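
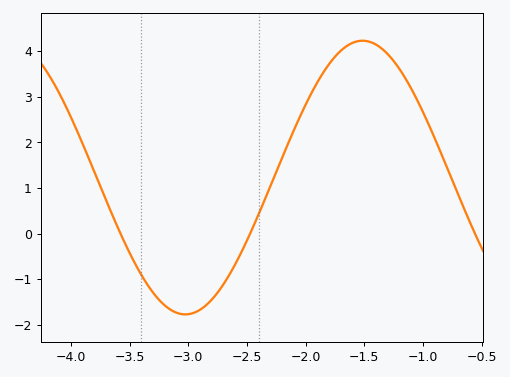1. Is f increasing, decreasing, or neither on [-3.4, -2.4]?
neither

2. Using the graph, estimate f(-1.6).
4.2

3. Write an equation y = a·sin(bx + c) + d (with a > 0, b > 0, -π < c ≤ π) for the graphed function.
y = 3sin(2.1x - 1.6) + 1.23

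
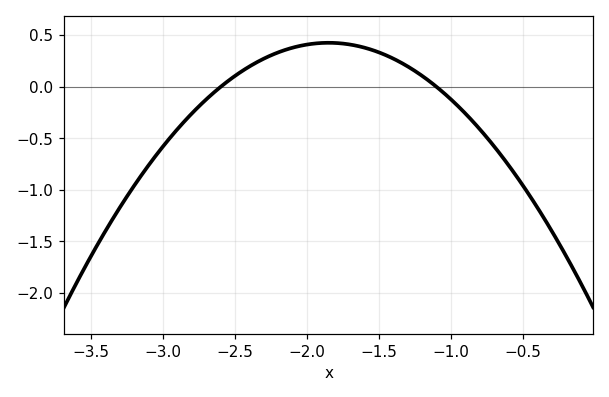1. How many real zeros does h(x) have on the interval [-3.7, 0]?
2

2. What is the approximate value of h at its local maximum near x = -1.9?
0.427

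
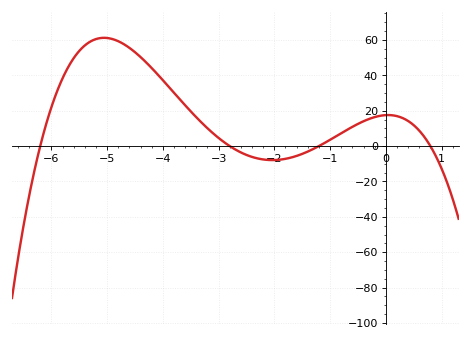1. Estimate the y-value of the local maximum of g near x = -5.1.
61.2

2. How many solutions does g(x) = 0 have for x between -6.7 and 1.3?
4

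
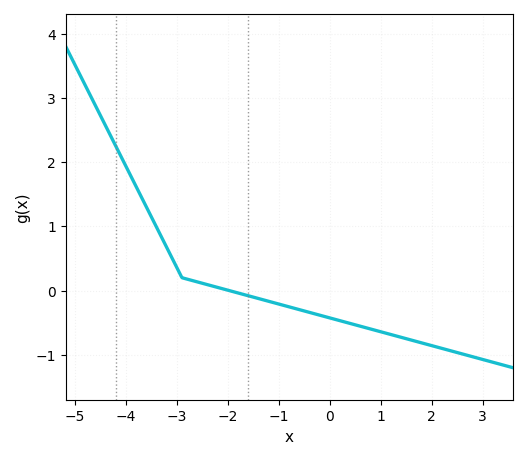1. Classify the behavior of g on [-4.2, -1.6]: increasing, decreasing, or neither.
decreasing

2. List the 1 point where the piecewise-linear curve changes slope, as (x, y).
(-2.9, 0.2)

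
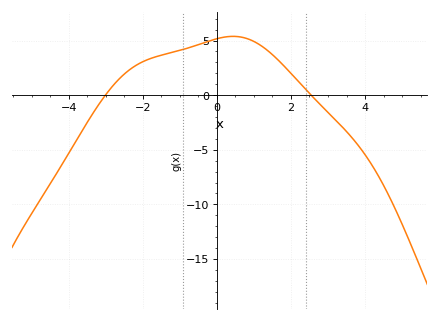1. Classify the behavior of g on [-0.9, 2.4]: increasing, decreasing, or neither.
neither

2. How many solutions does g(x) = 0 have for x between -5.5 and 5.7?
2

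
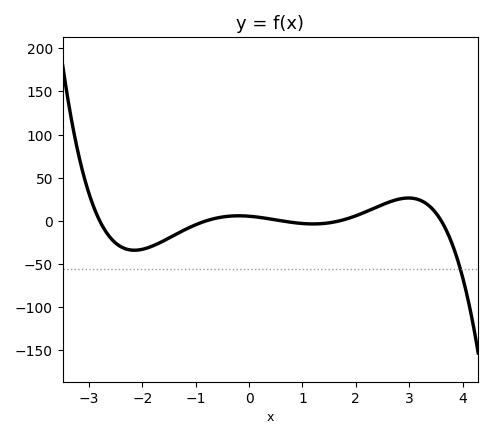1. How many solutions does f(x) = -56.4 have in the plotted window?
1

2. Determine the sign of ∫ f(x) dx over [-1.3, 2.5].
positive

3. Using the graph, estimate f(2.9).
25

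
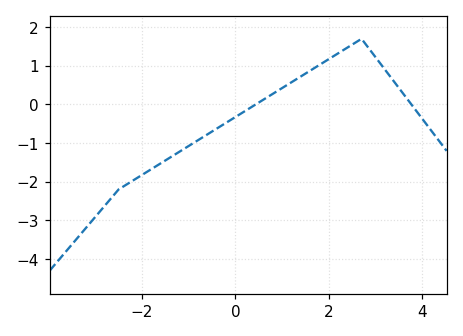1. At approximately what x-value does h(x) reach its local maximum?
2.7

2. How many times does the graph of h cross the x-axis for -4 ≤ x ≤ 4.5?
2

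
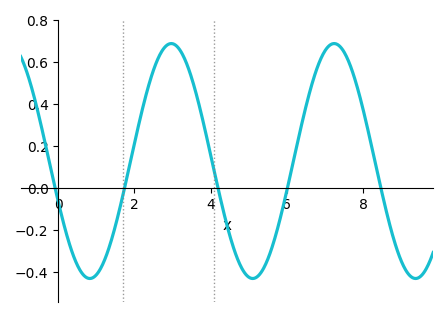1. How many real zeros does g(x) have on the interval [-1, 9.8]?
5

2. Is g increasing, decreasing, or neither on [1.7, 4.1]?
neither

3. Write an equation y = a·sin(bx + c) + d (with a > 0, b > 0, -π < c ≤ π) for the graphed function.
y = 0.56sin(1.47x - 2.79) + 0.13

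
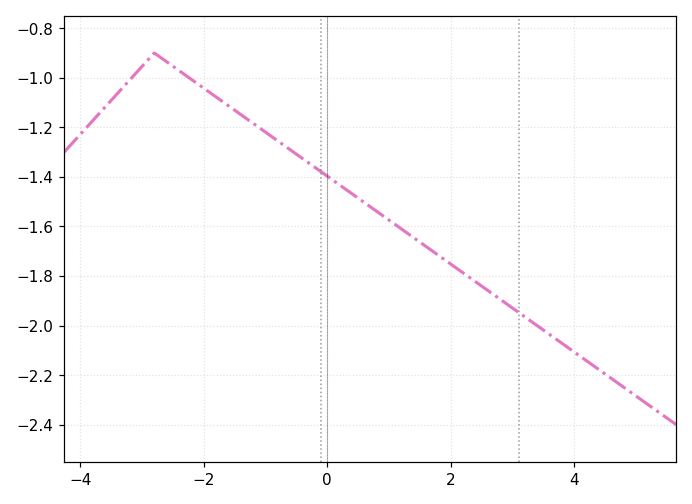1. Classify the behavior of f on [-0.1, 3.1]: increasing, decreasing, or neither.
decreasing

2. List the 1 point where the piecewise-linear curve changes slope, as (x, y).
(-2.8, -0.9)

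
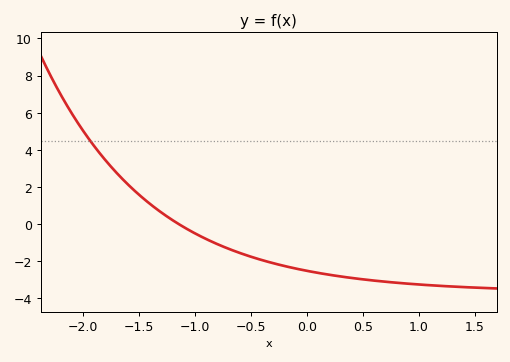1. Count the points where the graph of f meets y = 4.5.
1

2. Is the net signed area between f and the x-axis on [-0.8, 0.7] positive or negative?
negative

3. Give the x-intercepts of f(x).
-1.14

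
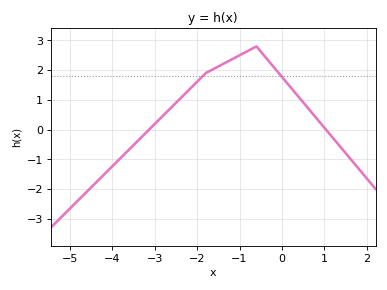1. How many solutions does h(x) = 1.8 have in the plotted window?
2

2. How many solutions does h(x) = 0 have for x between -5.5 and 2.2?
2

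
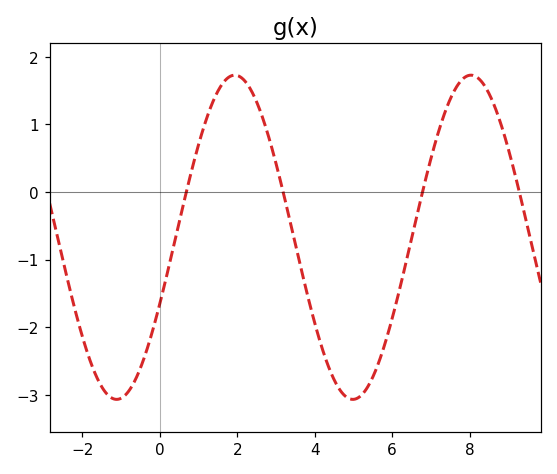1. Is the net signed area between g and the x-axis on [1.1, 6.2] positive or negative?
negative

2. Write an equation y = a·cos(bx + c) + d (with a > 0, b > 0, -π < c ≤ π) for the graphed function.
y = 2.4cos(1.03x - 1.99) - 0.67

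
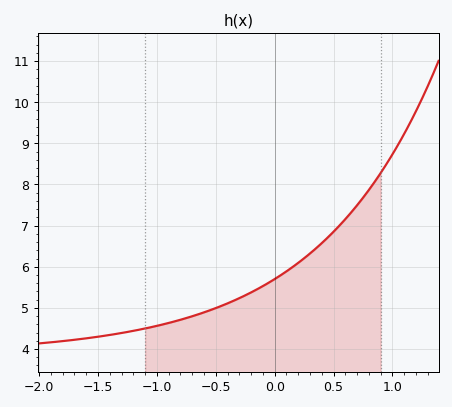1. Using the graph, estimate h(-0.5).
5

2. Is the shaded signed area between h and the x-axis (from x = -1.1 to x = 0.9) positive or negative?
positive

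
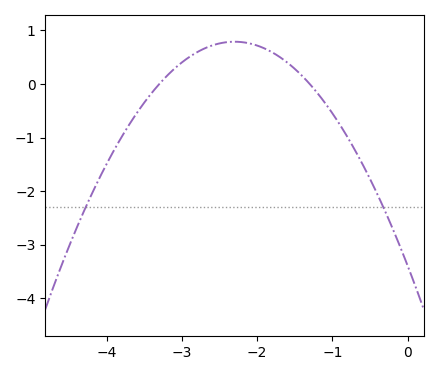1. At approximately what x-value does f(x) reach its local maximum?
-2.3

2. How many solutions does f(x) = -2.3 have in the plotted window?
2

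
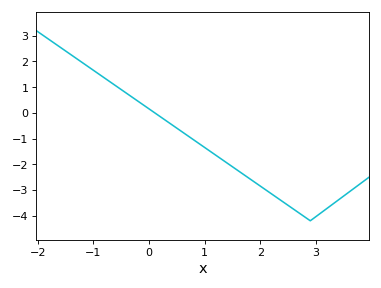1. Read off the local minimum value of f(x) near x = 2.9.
-4.2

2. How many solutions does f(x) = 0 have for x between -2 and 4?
1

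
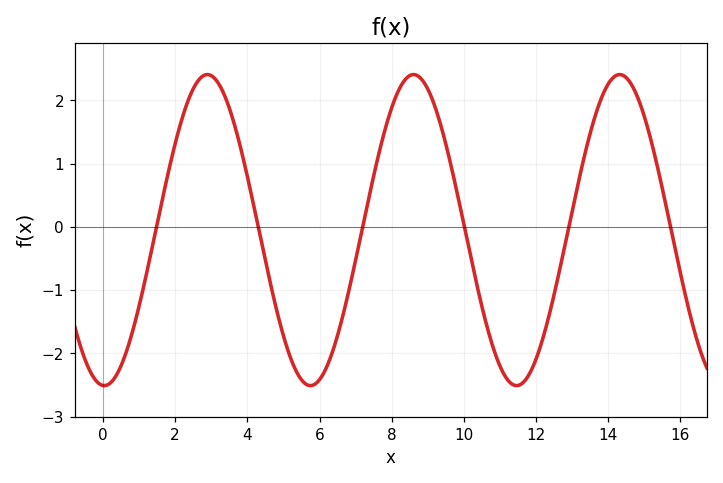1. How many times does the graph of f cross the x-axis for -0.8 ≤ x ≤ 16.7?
6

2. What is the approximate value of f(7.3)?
0.3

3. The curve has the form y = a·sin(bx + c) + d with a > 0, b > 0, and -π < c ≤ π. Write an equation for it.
y = 2.46sin(1.1x - 1.6) - 0.05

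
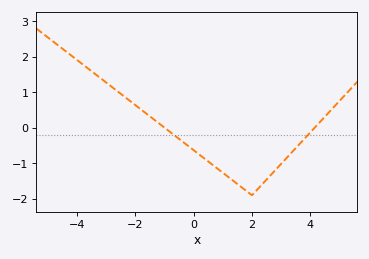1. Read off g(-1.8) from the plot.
0.52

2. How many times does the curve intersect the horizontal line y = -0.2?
2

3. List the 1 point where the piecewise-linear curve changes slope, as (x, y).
(2, -1.9)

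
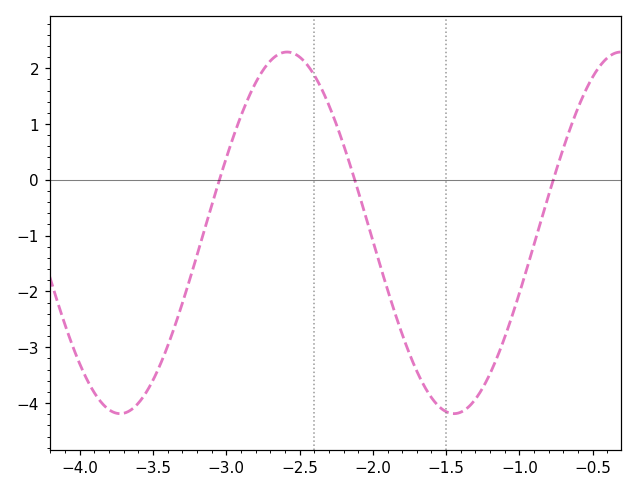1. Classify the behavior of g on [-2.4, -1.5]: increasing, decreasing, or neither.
decreasing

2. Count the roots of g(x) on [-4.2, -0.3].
3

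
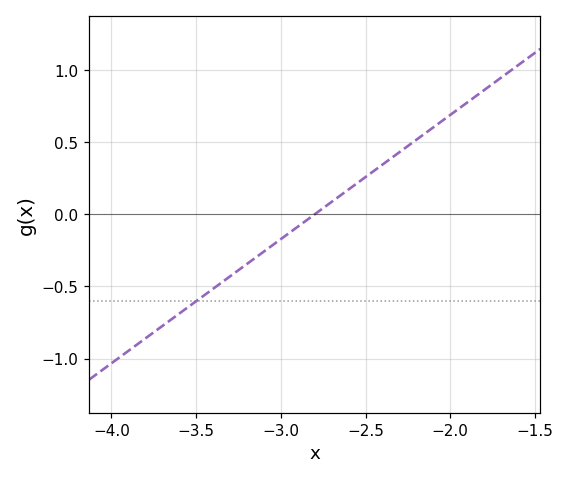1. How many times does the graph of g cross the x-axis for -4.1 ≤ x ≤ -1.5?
1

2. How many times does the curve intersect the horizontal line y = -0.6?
1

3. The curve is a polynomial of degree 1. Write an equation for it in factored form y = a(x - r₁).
y = 0.86(x + 2.8)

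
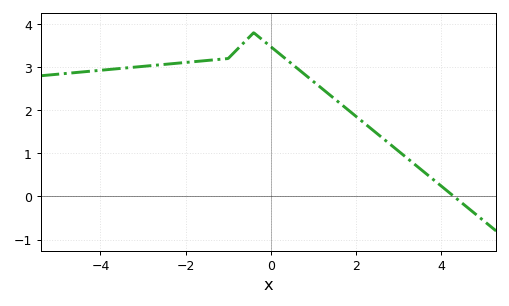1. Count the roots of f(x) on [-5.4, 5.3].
1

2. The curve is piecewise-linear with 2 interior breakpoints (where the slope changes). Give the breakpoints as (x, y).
(-1, 3.2); (-0.4, 3.8)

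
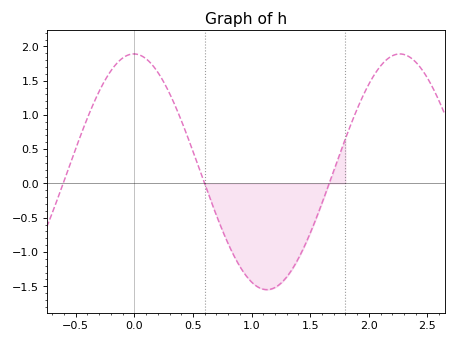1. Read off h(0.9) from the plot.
-1.21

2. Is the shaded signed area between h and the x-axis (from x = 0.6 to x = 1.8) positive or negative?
negative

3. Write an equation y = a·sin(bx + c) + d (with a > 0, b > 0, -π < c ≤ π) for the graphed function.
y = 1.72sin(2.77x + 1.58) + 0.17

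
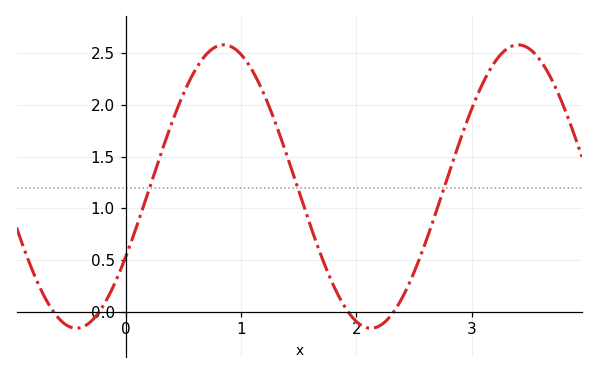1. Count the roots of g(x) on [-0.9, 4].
4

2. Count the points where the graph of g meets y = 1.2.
3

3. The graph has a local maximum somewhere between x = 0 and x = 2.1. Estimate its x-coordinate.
0.851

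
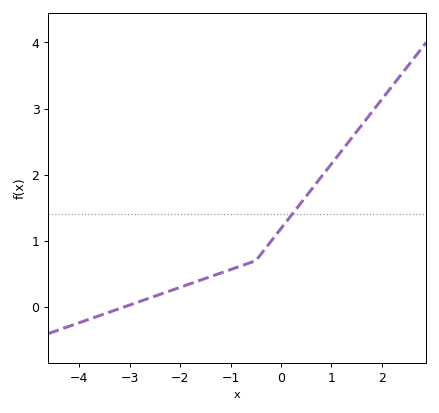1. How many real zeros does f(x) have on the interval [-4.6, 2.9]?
1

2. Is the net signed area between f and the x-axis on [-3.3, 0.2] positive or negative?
positive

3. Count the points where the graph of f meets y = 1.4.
1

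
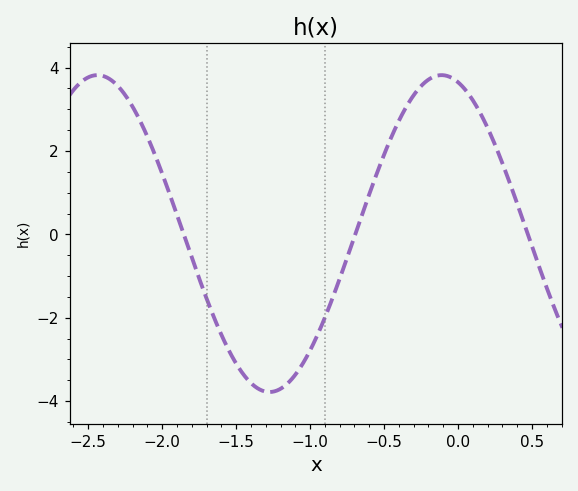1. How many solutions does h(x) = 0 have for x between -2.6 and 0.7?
3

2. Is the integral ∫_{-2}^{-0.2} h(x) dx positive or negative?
negative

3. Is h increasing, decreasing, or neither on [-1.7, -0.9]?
neither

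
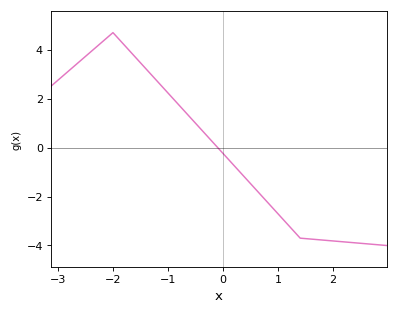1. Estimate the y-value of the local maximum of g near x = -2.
4.7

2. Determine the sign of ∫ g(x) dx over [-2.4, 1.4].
positive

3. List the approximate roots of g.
-0.098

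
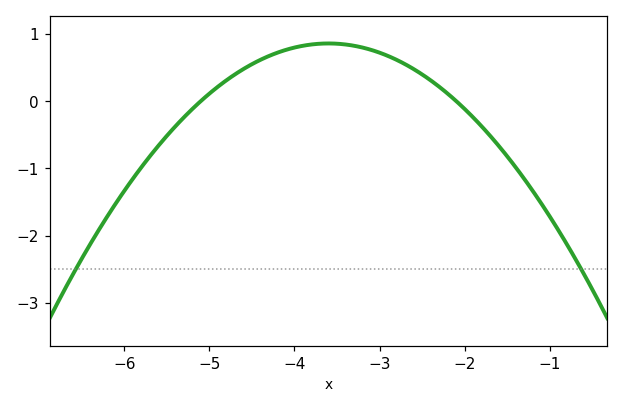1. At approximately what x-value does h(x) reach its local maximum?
-3.6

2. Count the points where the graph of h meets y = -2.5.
2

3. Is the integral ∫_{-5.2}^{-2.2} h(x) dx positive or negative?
positive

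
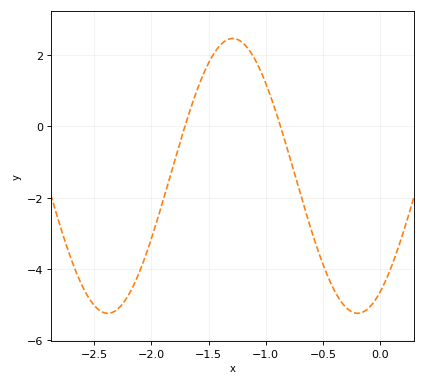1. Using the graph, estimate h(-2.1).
-4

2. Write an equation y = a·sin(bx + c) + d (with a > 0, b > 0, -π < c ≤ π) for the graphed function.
y = 3.86sin(2.9x - 1) - 1.39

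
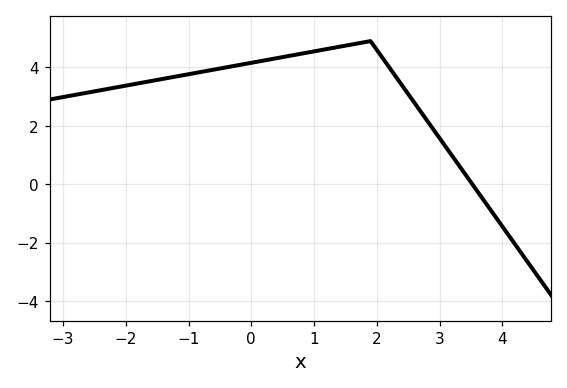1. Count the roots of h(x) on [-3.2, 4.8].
1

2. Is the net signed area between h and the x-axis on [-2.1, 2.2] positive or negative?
positive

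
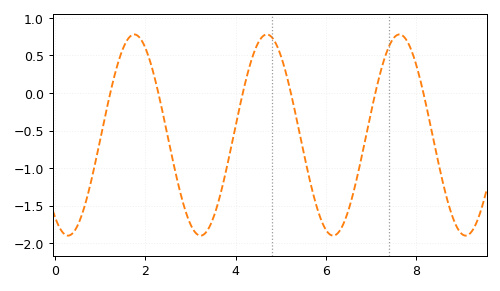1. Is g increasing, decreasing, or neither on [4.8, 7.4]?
neither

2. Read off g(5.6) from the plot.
-1.05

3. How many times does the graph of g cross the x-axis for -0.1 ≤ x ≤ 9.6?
6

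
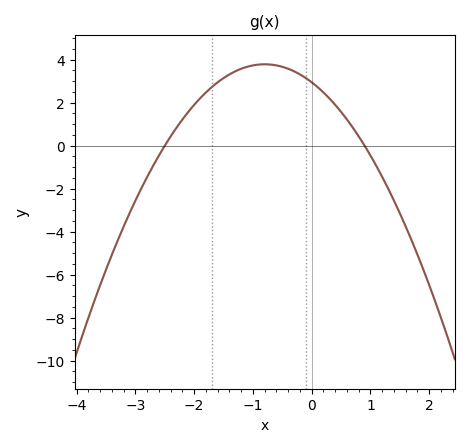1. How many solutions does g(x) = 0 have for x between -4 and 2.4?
2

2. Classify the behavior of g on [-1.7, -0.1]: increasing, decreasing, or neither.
neither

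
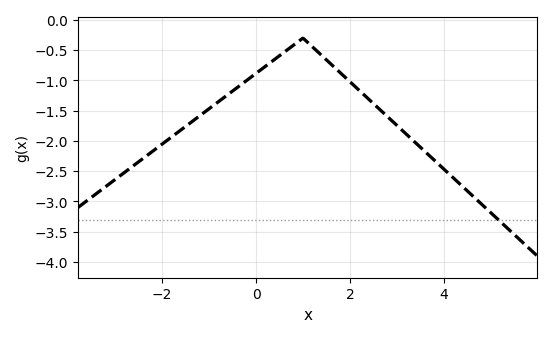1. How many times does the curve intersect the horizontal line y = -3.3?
1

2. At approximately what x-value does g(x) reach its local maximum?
1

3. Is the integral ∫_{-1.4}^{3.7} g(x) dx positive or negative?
negative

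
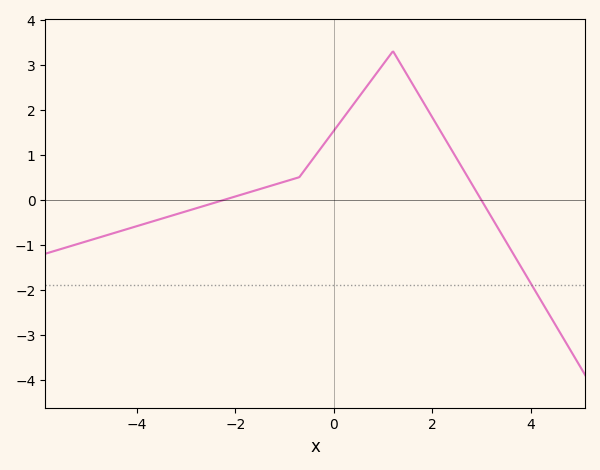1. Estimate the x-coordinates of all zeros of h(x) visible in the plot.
-2.22, 2.99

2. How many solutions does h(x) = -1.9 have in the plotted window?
1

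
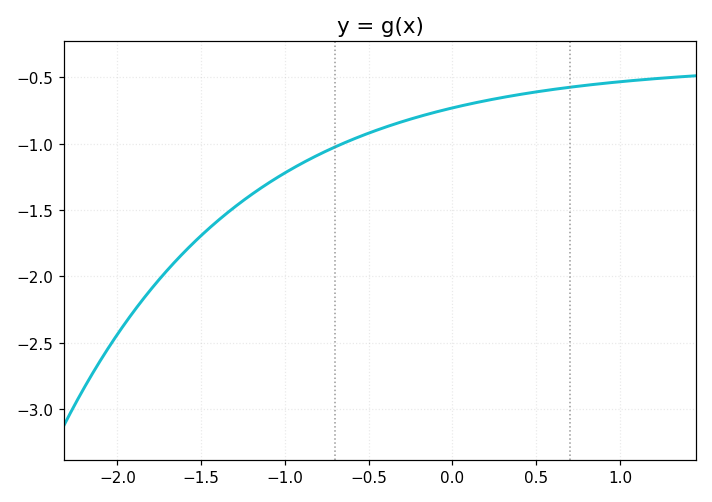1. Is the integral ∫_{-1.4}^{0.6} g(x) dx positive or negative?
negative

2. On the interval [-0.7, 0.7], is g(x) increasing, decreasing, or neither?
increasing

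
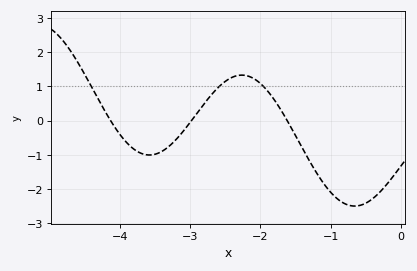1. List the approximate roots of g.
-4.13, -2.98, -1.62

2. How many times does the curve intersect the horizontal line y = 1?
3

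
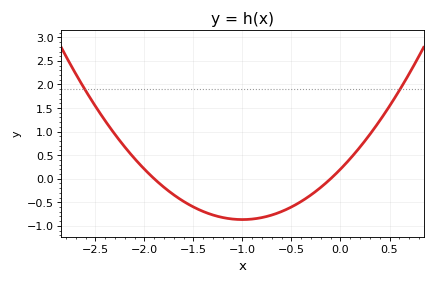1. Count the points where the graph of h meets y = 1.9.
2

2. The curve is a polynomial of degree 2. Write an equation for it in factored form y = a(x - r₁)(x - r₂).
y = 1.07(x + 1.9)(x + 0.1)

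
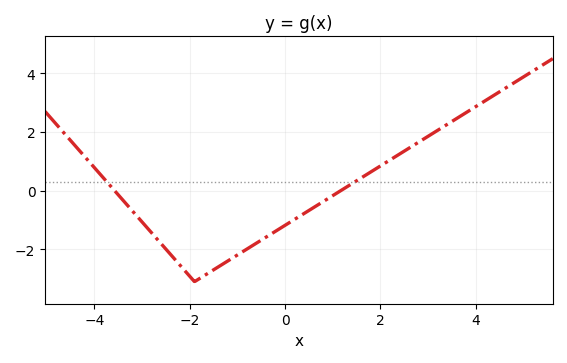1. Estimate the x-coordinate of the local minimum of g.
-1.9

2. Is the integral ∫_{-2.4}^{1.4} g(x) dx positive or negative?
negative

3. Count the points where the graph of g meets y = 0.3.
2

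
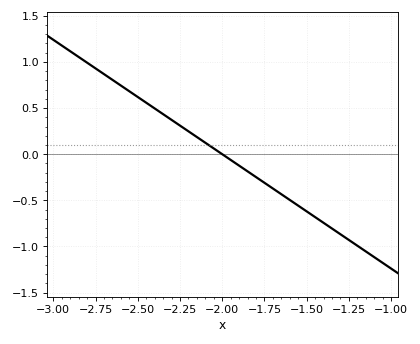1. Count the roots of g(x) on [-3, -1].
1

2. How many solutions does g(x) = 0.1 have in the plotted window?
1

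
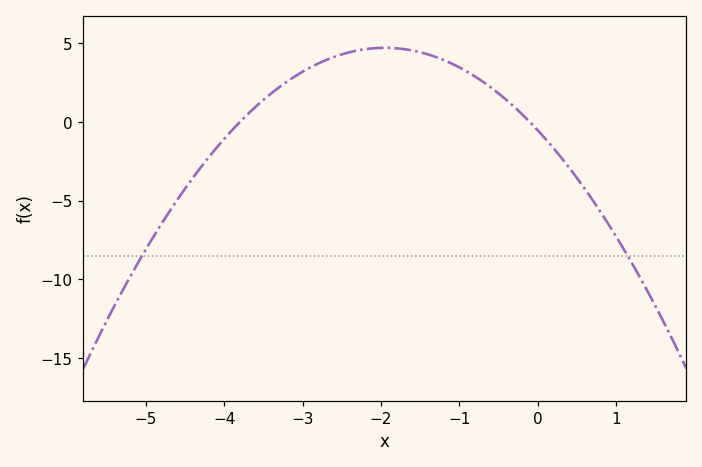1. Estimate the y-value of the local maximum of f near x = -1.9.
4.5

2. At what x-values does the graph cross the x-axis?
-3.8, -0.2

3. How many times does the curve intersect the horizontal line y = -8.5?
2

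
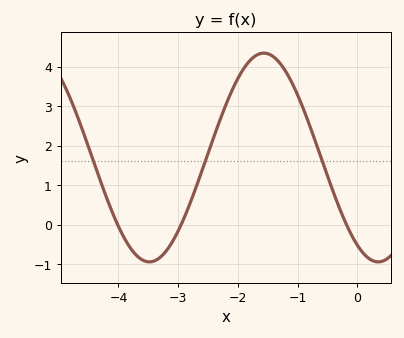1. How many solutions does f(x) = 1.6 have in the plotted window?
3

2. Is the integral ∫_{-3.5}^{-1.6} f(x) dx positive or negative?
positive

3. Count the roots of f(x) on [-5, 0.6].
3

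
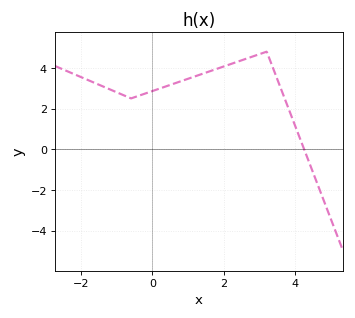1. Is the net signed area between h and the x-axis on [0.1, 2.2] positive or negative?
positive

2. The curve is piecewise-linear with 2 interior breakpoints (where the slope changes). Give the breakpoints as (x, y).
(-0.6, 2.5); (3.2, 4.8)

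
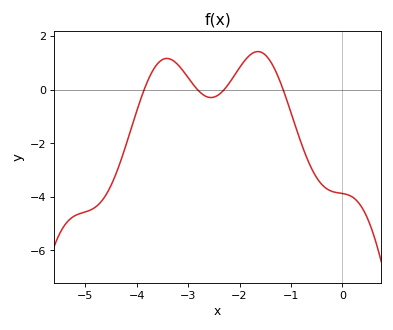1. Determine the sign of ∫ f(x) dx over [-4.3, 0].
negative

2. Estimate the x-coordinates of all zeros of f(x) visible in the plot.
-3.9, -2.8, -2.3, -1.2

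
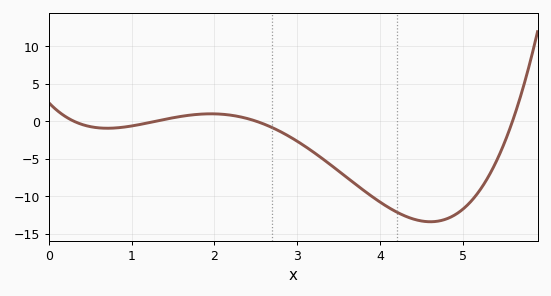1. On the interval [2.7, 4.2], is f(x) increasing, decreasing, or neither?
decreasing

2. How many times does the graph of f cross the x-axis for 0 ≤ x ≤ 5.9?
4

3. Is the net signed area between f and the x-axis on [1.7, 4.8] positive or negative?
negative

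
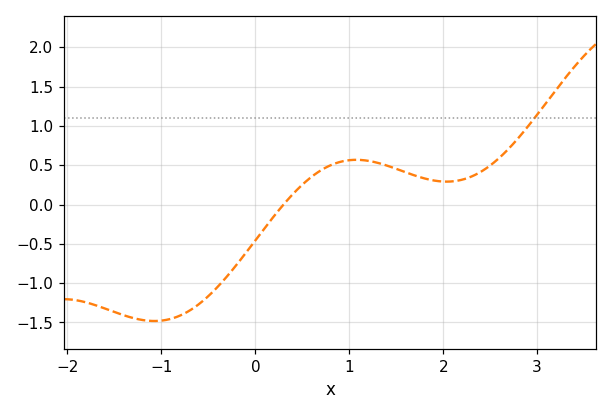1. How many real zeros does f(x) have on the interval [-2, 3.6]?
1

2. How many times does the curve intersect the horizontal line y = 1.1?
1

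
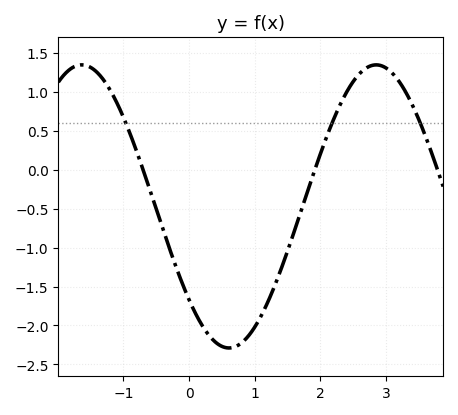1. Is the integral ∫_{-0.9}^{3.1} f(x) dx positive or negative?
negative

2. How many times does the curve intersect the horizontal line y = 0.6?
3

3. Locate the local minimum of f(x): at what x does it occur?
0.6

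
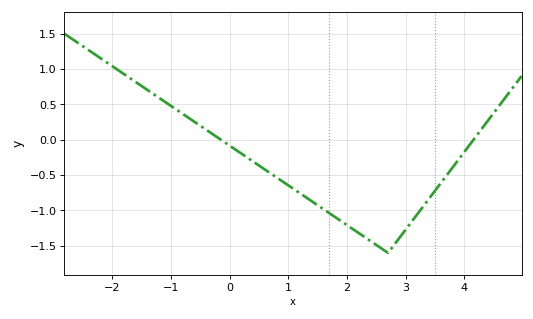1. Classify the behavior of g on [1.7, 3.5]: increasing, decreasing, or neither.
neither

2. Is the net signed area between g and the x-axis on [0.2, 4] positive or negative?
negative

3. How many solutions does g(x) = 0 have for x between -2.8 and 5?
2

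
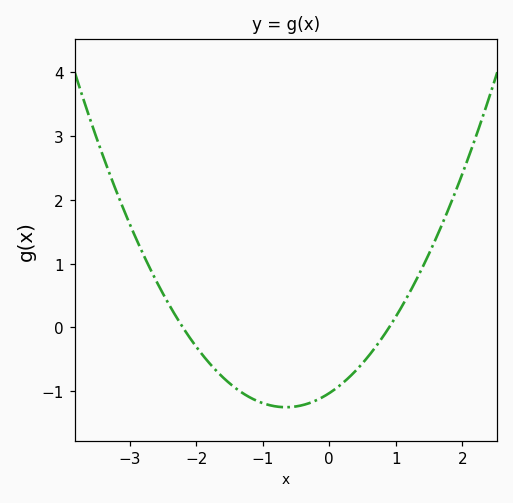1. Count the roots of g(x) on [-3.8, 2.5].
2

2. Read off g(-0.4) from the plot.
-1.22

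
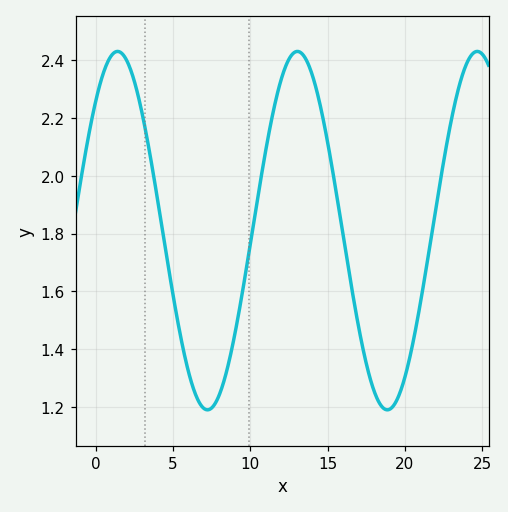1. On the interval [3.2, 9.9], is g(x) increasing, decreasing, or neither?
neither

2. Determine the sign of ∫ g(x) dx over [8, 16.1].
positive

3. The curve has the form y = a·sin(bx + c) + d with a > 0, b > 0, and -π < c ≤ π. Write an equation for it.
y = 0.62sin(0.54x + 0.812) + 1.81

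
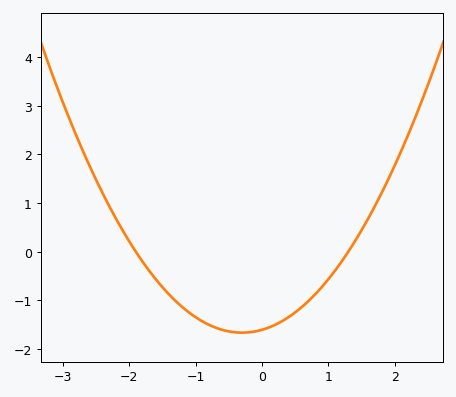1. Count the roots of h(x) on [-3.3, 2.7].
2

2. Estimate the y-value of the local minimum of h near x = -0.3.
-1.7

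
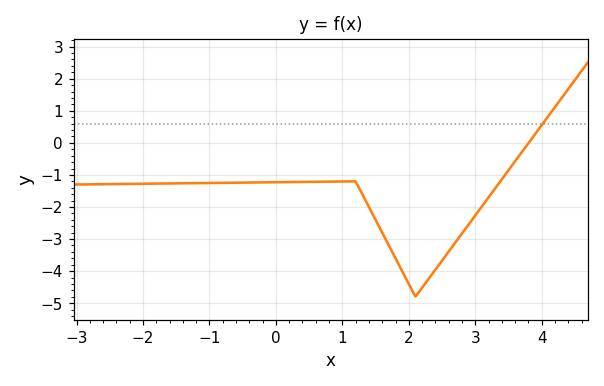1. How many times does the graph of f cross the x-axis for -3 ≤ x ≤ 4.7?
1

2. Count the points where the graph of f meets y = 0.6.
1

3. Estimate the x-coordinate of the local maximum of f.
1.2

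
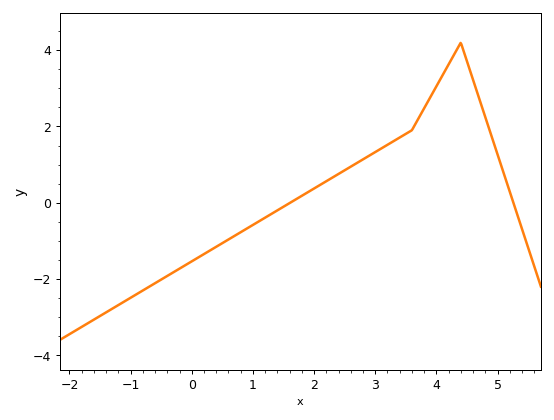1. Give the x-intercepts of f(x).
1.6, 5.2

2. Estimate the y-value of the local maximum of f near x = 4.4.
4.2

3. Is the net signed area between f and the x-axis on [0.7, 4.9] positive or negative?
positive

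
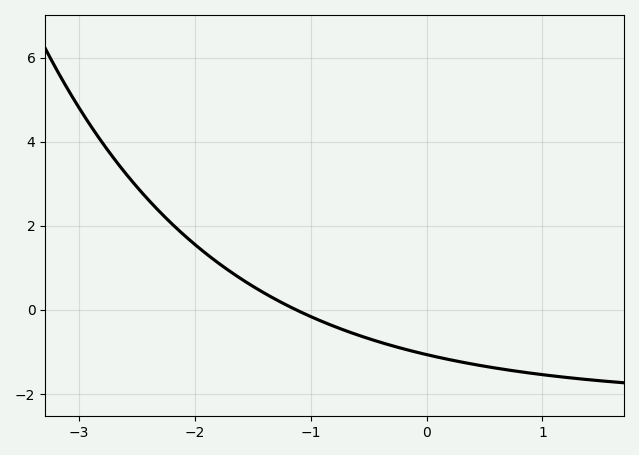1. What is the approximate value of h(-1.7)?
1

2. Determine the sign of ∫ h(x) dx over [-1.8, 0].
negative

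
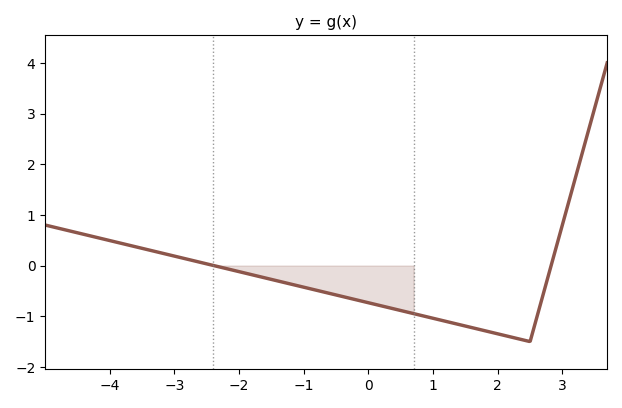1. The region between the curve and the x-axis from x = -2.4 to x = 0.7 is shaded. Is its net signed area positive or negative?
negative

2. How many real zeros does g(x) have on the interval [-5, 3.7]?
2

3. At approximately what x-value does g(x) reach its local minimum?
2.5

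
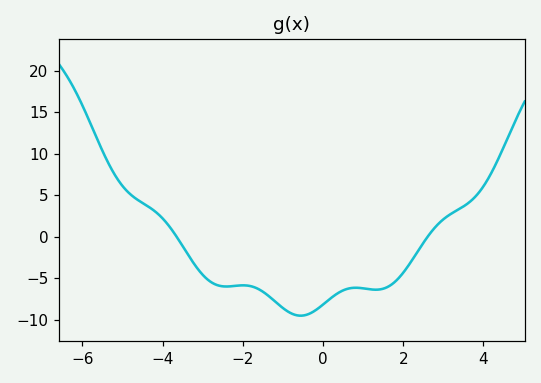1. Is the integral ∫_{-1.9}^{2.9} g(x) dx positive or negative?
negative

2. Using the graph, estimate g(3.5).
3.5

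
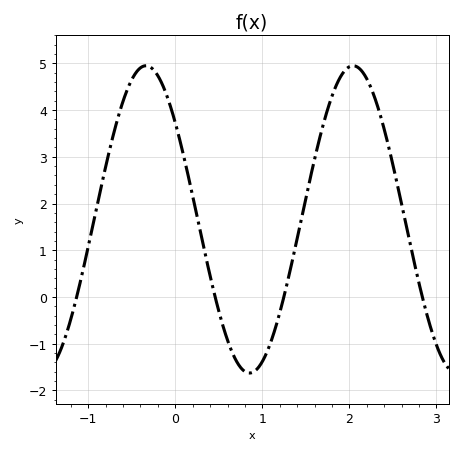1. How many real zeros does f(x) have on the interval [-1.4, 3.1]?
4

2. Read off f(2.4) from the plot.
3.6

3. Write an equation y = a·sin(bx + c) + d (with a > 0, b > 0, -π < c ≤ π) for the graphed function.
y = 3.29sin(2.6x + 2.5) + 1.66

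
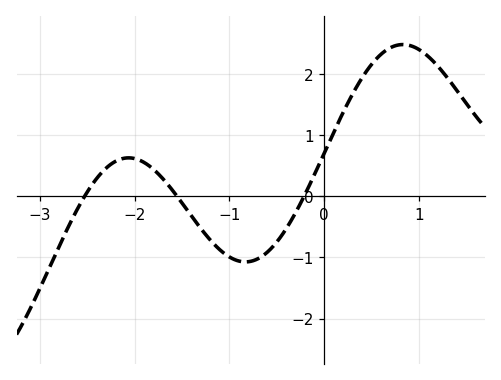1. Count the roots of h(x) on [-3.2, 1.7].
3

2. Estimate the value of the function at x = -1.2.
-0.719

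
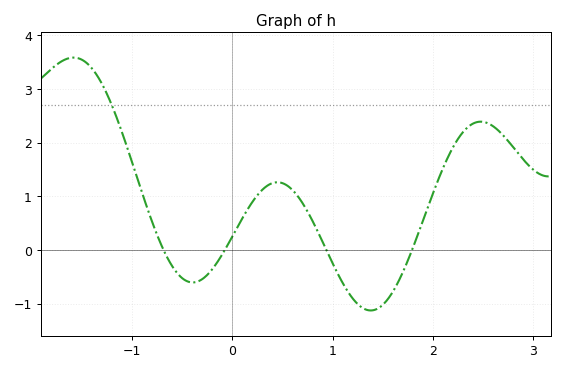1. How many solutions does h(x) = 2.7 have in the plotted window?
1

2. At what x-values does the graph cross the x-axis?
-0.7, -0.1, 0.9, 1.8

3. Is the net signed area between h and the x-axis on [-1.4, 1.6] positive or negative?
positive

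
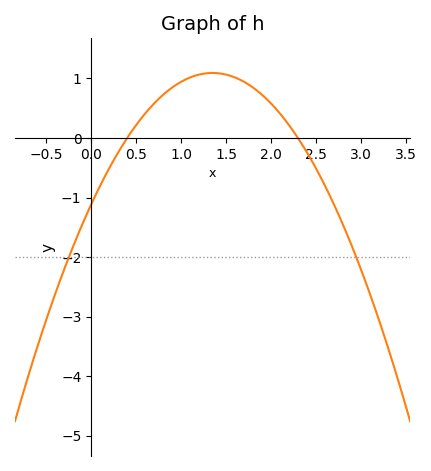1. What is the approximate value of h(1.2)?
1.06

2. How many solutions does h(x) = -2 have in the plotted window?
2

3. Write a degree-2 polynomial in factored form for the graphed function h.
y = -1.21(x - 0.4)(x - 2.3)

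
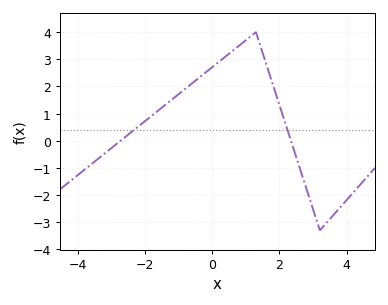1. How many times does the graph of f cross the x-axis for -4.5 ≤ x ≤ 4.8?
2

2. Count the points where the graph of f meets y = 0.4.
2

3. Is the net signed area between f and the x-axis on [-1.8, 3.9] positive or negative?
positive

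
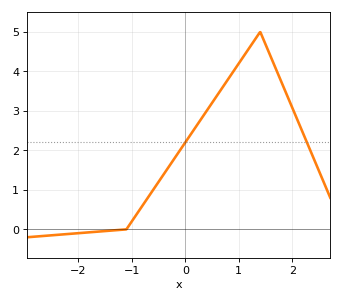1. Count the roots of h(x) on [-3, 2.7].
1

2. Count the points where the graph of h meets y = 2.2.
2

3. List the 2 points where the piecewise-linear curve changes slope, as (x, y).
(-1.1, 0); (1.4, 5)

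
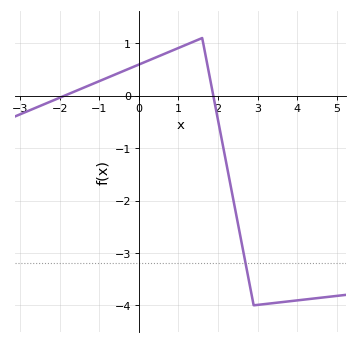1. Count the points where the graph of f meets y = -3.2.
1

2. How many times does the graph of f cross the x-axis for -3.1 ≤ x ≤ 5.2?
2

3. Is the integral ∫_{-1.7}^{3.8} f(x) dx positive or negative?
negative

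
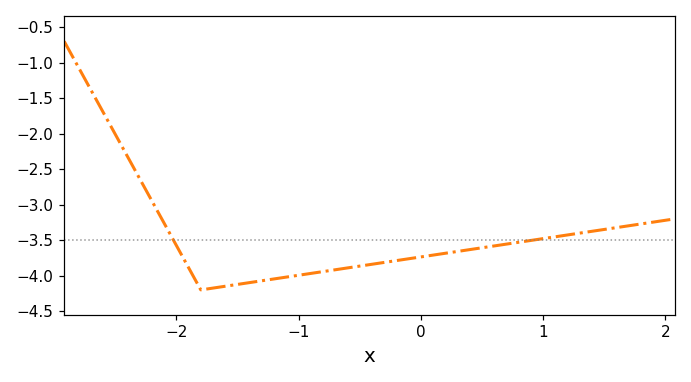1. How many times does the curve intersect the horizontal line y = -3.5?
2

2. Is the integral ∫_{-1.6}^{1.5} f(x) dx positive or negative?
negative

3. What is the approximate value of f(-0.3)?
-3.81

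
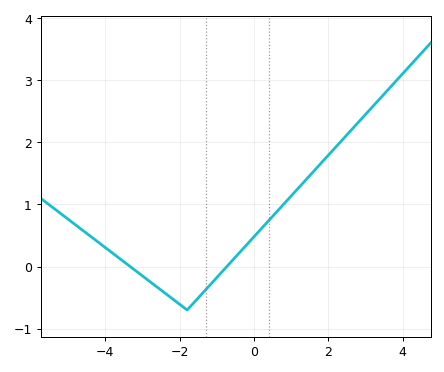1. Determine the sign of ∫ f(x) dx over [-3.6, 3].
positive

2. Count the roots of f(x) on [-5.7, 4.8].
2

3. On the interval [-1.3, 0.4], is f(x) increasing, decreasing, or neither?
increasing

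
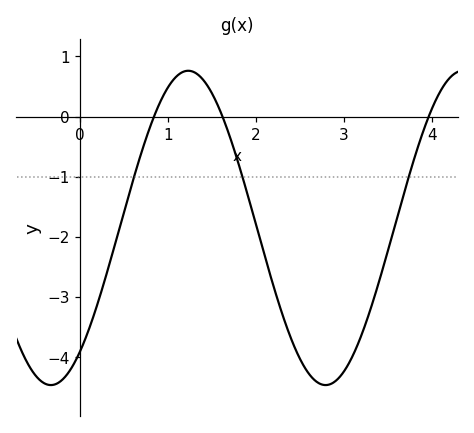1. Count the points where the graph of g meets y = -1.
3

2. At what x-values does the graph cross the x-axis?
0.839, 1.62, 3.97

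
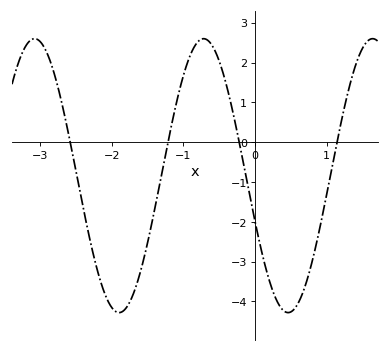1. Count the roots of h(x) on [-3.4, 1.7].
4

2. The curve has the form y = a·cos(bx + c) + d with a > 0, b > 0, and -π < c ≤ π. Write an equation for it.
y = 3.44cos(2.66x + 1.91) - 0.84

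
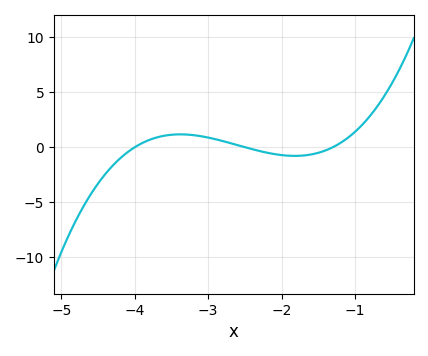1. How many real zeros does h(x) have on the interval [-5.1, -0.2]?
3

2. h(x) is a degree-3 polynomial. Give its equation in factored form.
y = 1.03(x + 4)(x + 2.5)(x + 1.3)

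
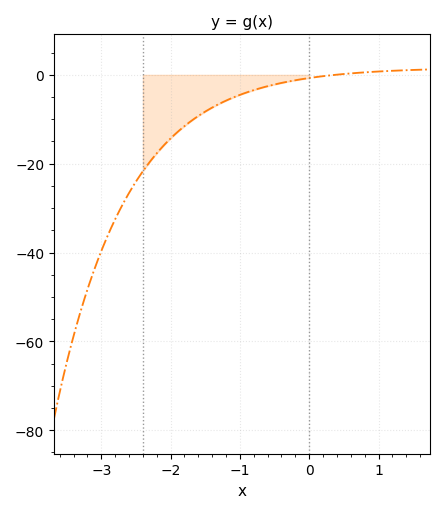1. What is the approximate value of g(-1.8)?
-12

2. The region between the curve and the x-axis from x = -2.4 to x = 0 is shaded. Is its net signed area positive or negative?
negative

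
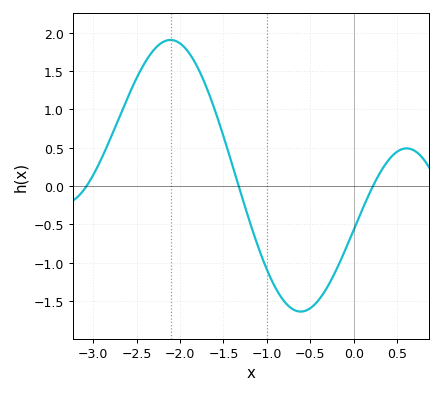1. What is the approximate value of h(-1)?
-1.09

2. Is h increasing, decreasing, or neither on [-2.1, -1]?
decreasing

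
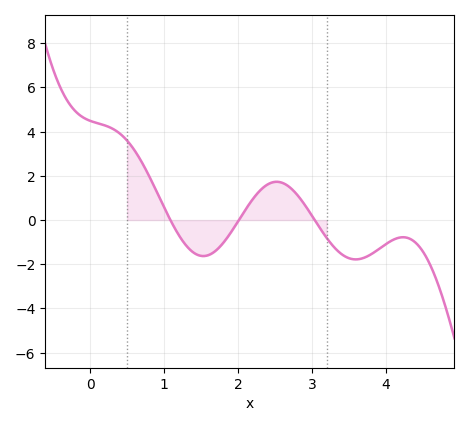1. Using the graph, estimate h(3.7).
-1.71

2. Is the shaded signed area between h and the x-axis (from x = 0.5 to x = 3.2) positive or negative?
positive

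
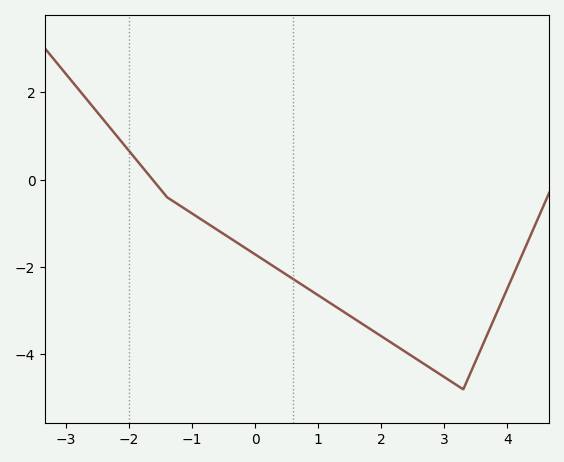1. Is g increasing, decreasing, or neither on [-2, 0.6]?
decreasing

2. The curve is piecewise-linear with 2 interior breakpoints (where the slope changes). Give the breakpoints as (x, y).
(-1.4, -0.4); (3.3, -4.8)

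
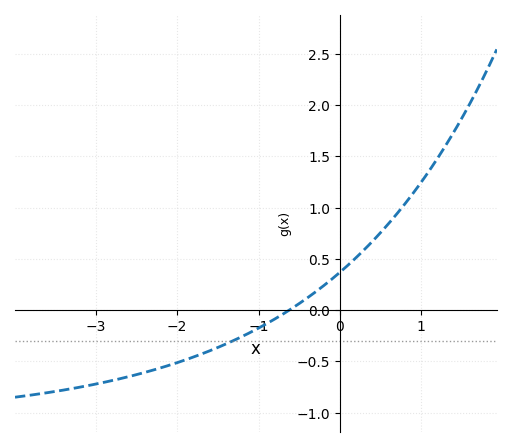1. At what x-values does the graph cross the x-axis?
-0.6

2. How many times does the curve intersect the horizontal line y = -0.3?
1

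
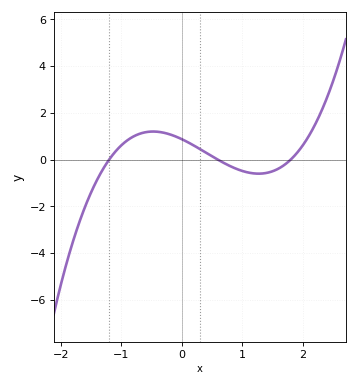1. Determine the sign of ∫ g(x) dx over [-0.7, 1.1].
positive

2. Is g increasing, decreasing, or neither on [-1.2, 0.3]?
neither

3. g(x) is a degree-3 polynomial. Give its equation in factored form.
y = 0.68(x + 1.2)(x - 0.6)(x - 1.8)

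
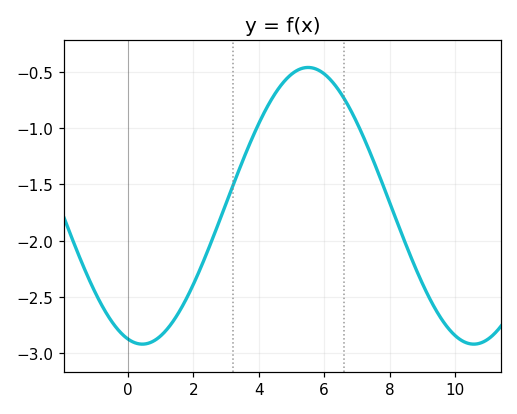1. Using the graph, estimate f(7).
-0.952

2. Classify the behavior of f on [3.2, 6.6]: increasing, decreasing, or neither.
neither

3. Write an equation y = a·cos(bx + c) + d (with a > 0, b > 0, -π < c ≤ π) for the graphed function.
y = 1.23cos(0.62x + 2.87) - 1.69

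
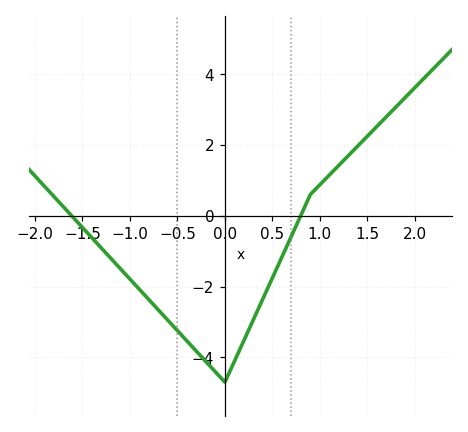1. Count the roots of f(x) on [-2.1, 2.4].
2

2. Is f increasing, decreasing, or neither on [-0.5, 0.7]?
neither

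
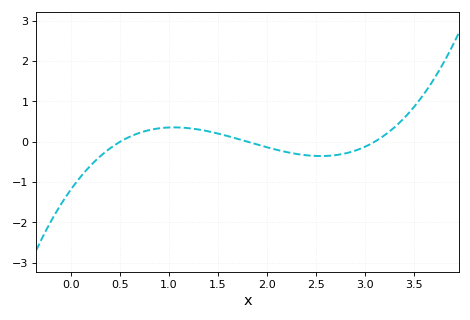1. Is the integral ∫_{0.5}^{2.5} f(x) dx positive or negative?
positive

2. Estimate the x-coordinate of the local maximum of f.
1.05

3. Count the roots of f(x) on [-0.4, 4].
3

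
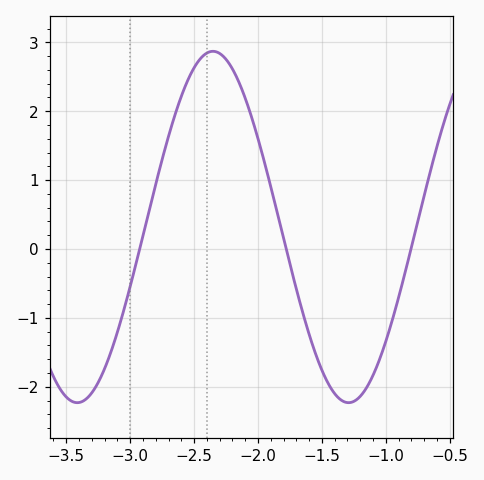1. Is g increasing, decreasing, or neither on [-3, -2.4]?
increasing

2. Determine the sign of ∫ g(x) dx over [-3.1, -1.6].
positive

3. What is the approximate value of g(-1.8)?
0.2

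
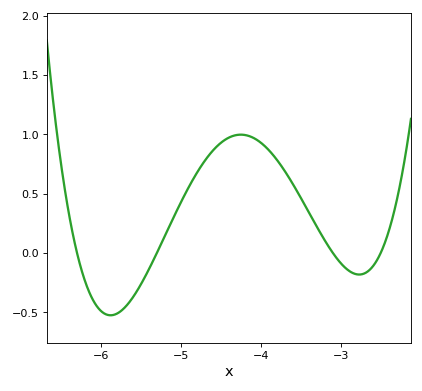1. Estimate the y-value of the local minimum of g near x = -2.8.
-0.183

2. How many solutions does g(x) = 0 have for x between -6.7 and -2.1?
4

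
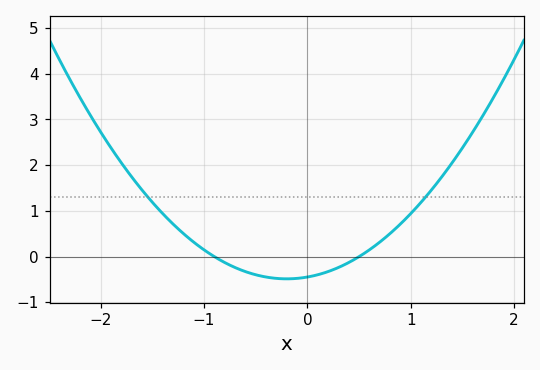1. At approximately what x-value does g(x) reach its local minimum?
-0.2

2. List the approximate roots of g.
-0.9, 0.5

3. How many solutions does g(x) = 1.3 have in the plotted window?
2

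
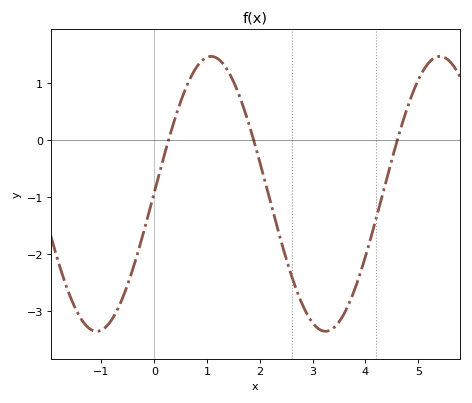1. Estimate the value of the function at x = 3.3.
-3.3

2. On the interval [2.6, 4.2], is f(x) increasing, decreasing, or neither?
neither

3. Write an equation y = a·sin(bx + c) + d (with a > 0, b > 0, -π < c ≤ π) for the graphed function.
y = 2.41sin(1.4x + 0.01) - 0.94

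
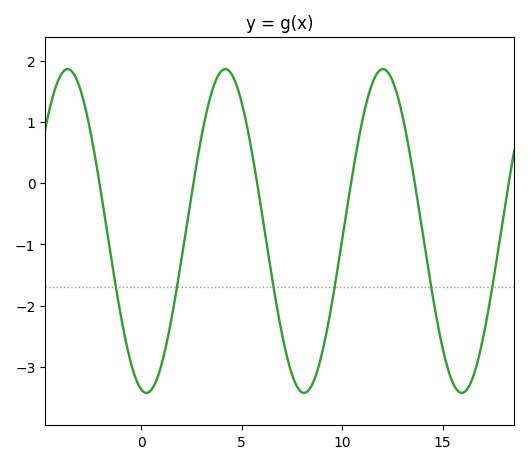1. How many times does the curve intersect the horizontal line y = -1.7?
6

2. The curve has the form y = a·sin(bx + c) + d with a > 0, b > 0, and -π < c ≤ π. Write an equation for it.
y = 2.65sin(0.8x - 1.8) - 0.78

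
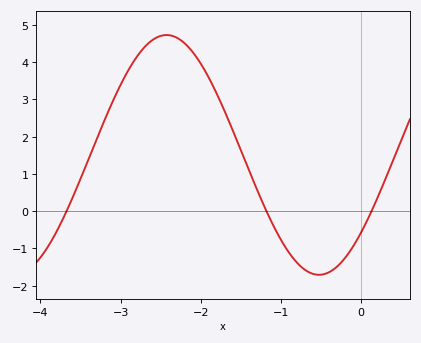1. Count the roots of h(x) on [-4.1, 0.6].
3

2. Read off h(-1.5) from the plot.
1.6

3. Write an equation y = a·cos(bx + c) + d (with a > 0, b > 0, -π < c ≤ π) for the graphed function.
y = 3.22cos(1.6x - 2.3) + 1.51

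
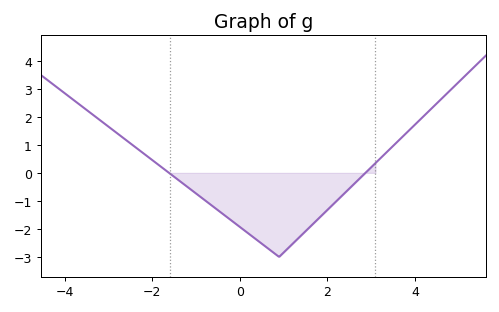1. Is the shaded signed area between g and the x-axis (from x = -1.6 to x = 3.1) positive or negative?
negative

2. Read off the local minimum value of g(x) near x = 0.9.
-3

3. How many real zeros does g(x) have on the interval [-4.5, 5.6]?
2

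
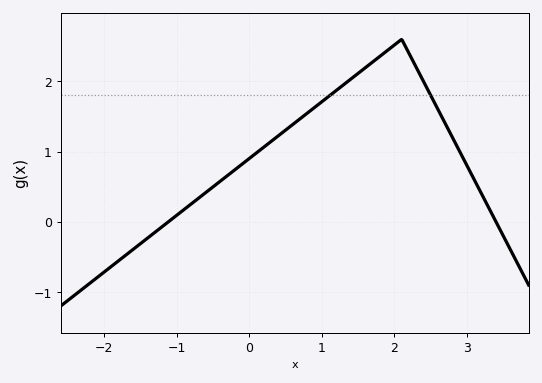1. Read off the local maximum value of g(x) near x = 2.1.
2.6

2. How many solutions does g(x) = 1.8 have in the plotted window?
2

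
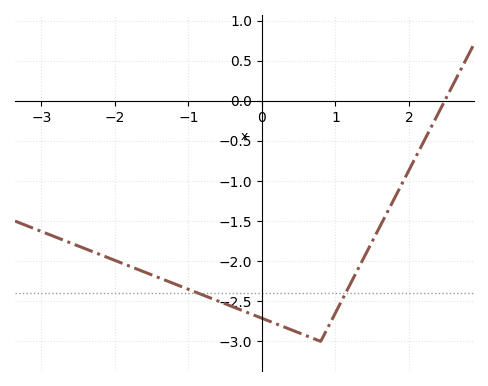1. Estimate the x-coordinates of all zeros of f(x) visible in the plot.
2.5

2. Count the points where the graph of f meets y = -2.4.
2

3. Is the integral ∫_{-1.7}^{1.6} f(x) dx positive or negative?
negative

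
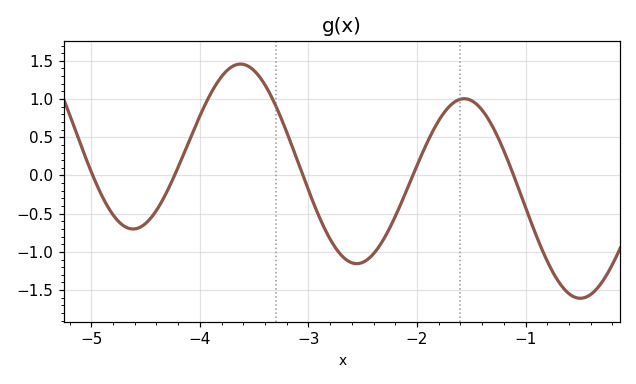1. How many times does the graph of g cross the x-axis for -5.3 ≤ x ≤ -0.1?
5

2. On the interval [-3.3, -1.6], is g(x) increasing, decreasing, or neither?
neither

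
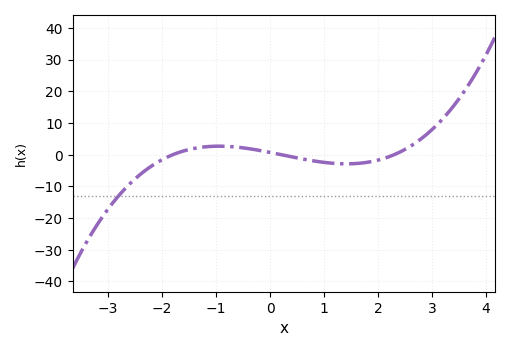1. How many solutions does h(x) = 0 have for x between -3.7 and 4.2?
3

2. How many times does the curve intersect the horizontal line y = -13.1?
1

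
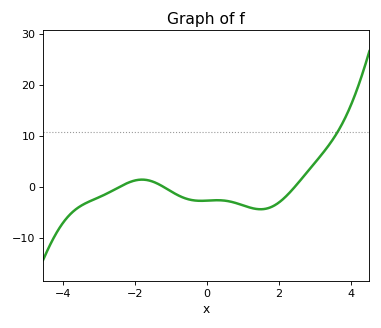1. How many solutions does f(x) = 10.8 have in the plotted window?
1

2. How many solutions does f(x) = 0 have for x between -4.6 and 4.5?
3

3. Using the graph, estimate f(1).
-4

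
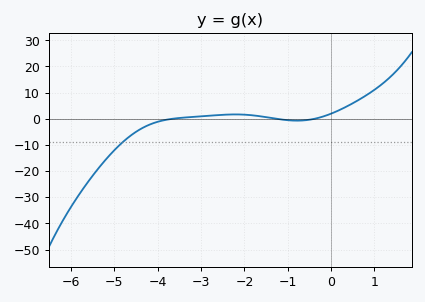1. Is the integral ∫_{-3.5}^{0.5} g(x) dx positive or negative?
positive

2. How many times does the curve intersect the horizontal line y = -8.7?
1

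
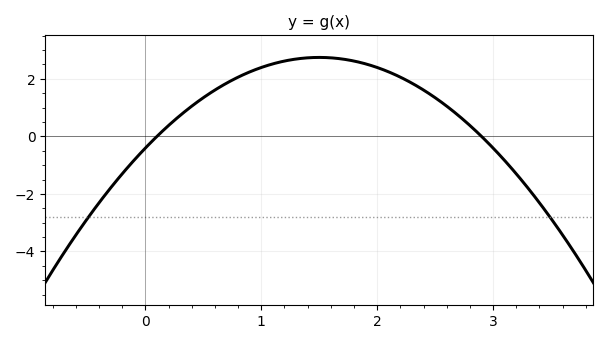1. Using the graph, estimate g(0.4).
1.05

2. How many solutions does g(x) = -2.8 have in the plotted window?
2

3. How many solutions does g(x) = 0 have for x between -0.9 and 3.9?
2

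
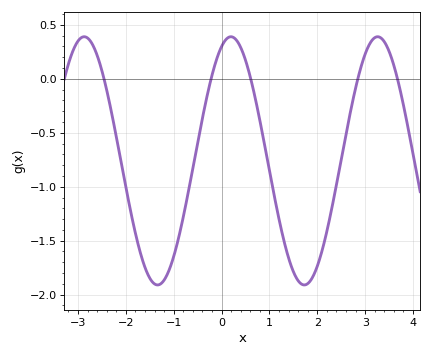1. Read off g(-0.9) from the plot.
-1.5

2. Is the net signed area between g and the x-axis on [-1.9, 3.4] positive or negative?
negative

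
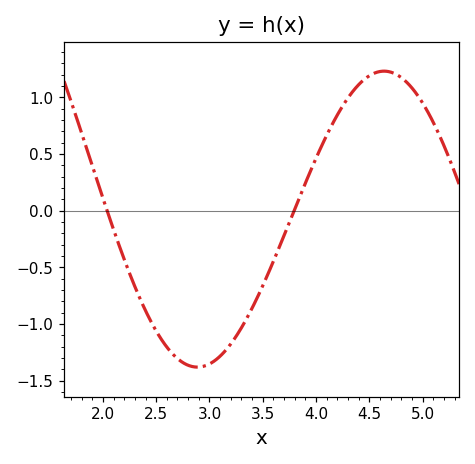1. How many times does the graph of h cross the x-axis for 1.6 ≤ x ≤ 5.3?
2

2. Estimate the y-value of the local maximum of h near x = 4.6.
1.25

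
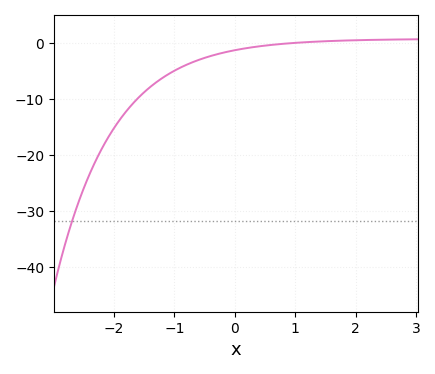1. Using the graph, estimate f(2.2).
1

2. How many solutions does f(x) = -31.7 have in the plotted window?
1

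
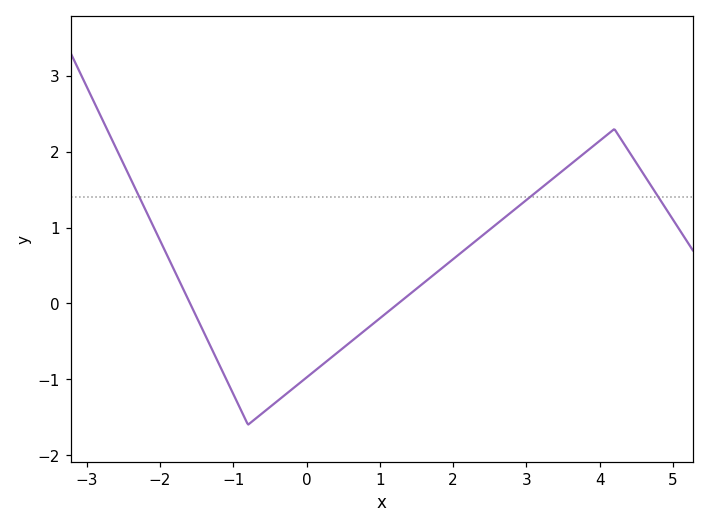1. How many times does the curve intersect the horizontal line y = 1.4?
3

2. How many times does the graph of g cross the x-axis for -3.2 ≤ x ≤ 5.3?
2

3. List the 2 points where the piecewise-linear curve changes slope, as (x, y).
(-0.8, -1.6); (4.2, 2.3)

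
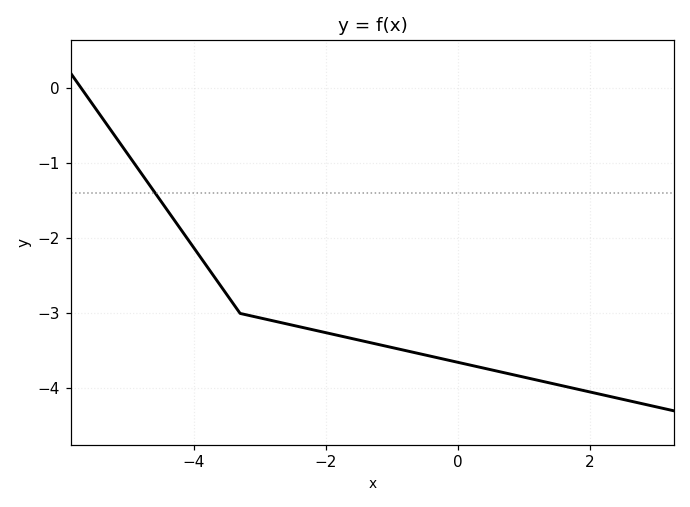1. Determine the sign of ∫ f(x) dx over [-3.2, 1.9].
negative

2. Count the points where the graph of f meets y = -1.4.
1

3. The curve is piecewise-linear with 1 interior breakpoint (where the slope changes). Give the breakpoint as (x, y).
(-3.3, -3)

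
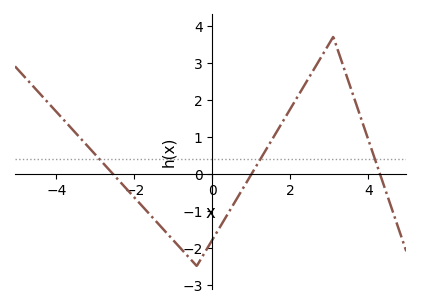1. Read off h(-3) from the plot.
0.5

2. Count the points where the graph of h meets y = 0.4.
3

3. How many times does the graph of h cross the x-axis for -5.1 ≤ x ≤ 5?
3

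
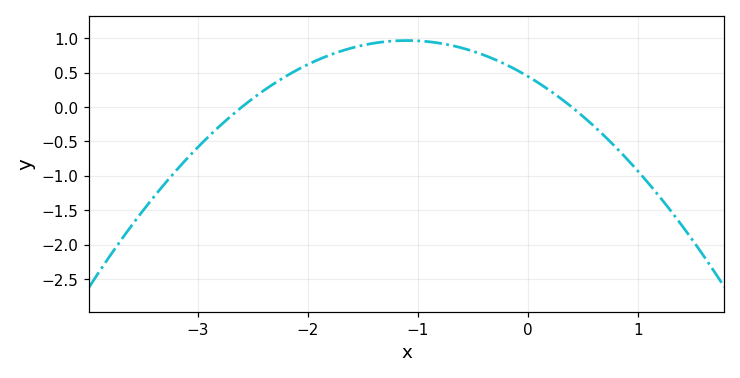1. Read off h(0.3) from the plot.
0.1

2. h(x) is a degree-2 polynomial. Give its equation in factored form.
y = -0.43(x + 2.6)(x - 0.4)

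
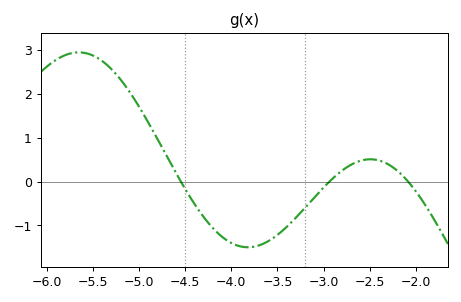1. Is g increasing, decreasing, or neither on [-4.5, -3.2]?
neither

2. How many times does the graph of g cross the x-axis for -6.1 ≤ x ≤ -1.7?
3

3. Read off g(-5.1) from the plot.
2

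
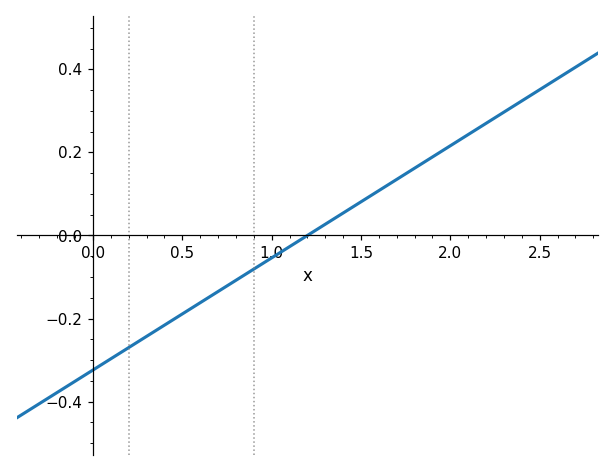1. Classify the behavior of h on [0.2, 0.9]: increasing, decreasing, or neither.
increasing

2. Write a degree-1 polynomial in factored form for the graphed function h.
y = 0.27(x - 1.2)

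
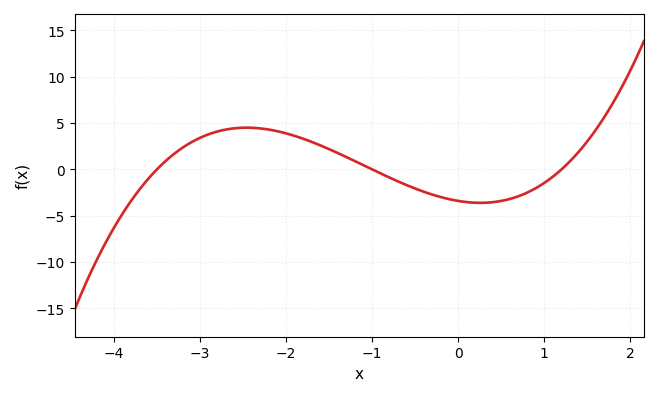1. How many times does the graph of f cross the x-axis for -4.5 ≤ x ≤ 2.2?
3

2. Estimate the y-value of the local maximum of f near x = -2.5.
4.5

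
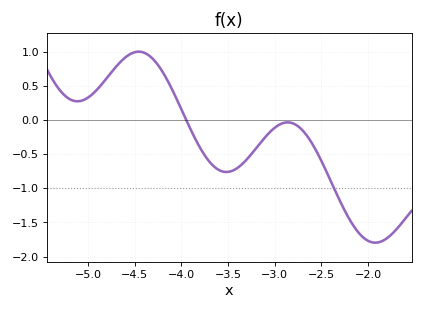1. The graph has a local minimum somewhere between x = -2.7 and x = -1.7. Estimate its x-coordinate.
-1.9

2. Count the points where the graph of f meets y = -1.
1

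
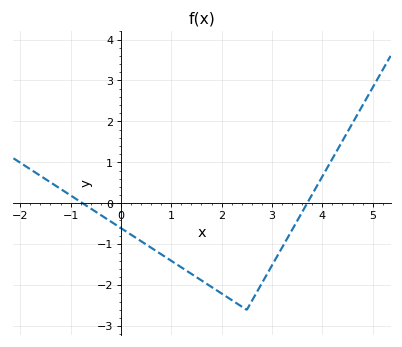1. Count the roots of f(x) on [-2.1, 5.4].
2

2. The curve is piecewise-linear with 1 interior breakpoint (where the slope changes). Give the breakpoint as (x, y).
(2.5, -2.6)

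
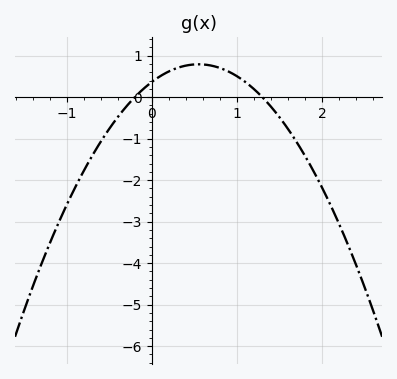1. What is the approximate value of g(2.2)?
-3.05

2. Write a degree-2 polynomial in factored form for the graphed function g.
y = -1.41(x + 0.2)(x - 1.3)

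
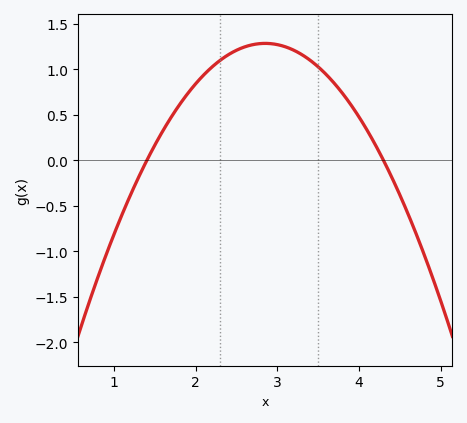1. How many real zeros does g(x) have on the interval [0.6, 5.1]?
2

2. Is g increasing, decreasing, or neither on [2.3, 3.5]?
neither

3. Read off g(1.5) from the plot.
0.171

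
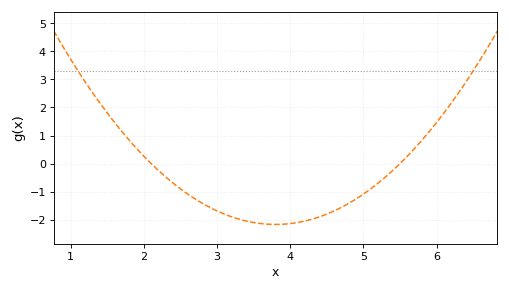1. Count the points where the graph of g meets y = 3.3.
2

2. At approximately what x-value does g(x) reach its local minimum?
3.8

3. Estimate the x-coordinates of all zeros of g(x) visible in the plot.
2.1, 5.5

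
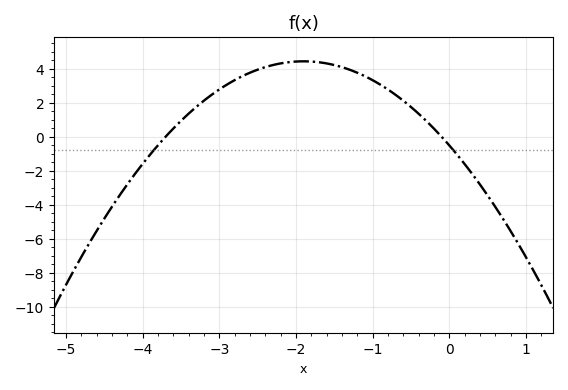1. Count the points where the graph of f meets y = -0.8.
2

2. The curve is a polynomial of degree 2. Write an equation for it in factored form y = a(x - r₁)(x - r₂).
y = -1.37(x + 3.7)(x + 0.1)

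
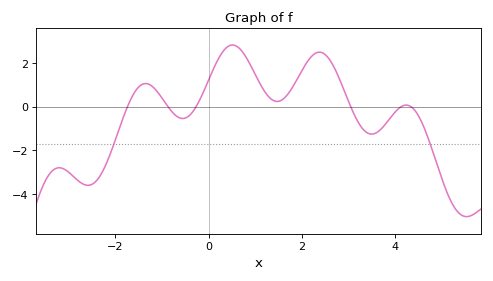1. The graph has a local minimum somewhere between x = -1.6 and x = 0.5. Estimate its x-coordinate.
-0.6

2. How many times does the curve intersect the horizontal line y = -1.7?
2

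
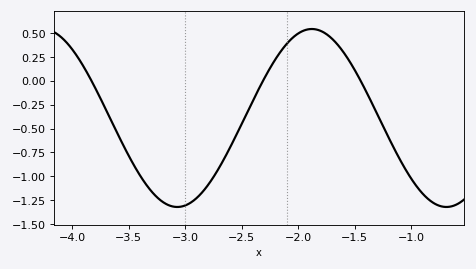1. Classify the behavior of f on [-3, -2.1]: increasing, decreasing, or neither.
increasing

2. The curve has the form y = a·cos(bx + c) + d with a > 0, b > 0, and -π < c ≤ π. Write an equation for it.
y = 0.93cos(2.6x - 1.3) - 0.39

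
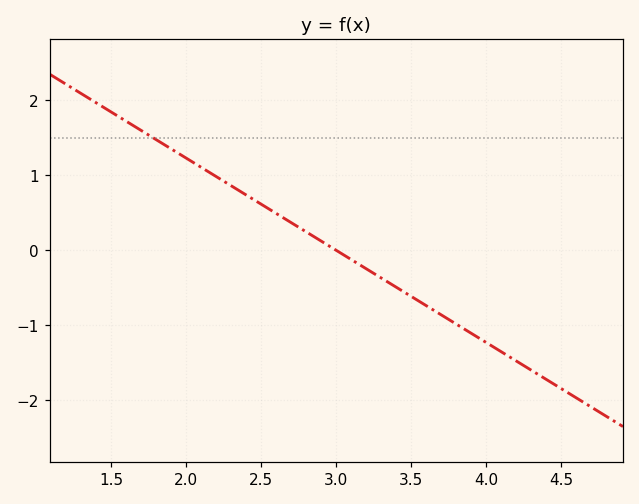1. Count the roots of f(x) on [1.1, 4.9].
1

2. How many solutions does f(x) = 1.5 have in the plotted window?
1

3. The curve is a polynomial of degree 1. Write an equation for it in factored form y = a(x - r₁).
y = -1.23(x - 3)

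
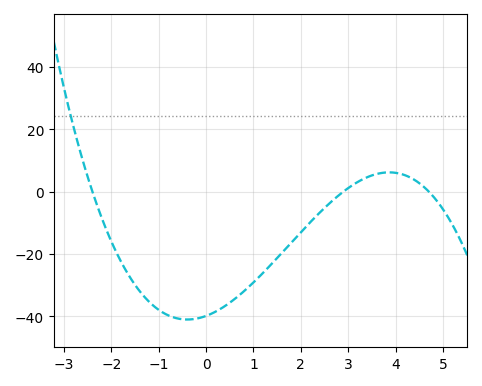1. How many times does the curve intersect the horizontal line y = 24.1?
1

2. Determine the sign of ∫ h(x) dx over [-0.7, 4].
negative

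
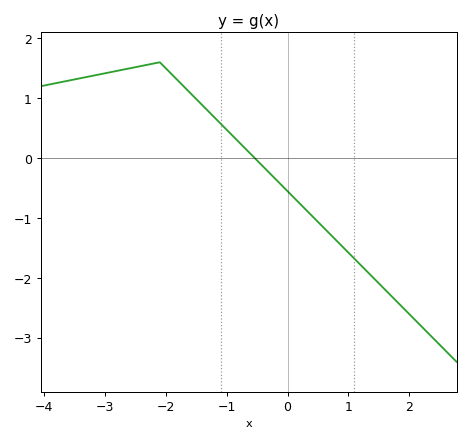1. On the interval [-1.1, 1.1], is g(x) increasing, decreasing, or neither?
decreasing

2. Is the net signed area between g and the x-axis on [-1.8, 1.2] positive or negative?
negative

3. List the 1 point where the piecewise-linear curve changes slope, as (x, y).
(-2.1, 1.6)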